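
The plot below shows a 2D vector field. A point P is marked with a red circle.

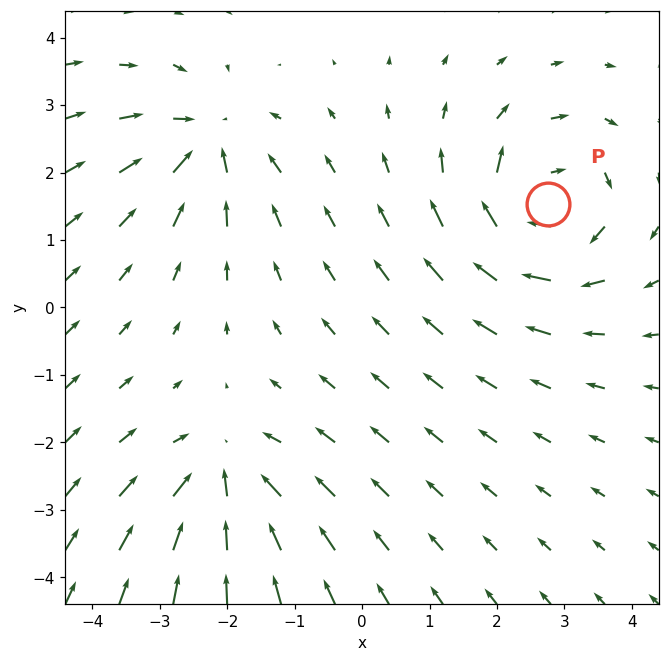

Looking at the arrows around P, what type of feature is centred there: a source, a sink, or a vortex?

vortex

At P (2.8, 1.5) the arrows circulate clockwise. Divergence ≈0, curl about -7 — near-zero divergence with nonzero curl is a vortex.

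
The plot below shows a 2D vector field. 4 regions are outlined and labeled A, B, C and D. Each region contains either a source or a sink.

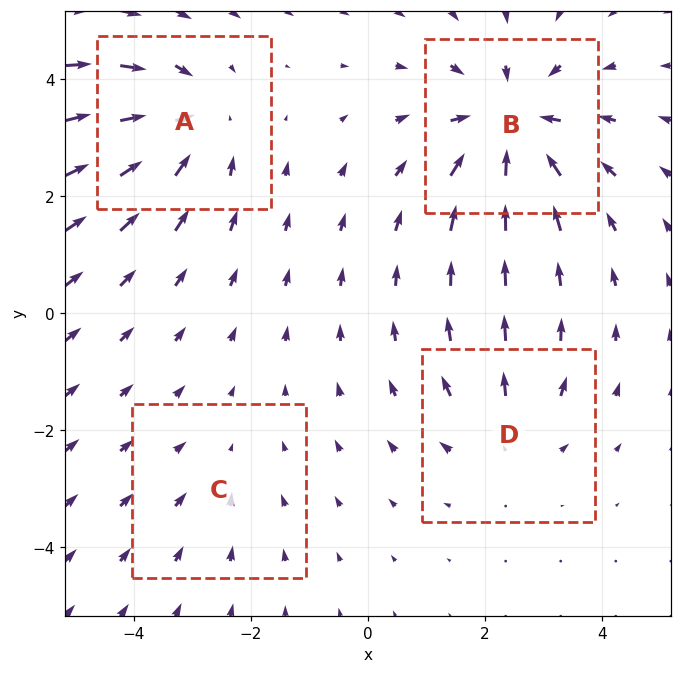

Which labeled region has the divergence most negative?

B

Divergence at each region's feature centre — A: about -4, B: about -6, C: about -2, D: about +3. Region B is most negative.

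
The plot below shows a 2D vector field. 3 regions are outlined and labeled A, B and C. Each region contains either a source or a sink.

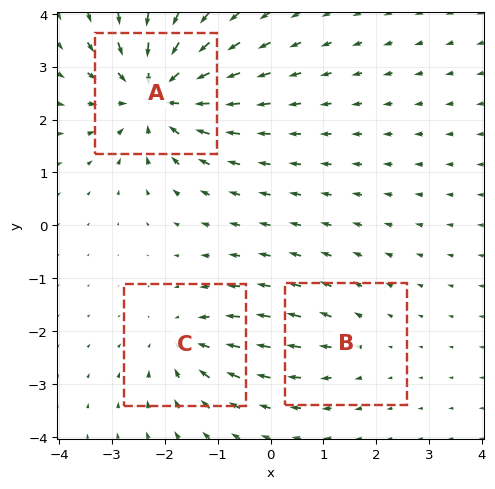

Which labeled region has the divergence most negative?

A

Divergence at each region's feature centre — A: about -5, B: about +2, C: about -3. Region A is most negative.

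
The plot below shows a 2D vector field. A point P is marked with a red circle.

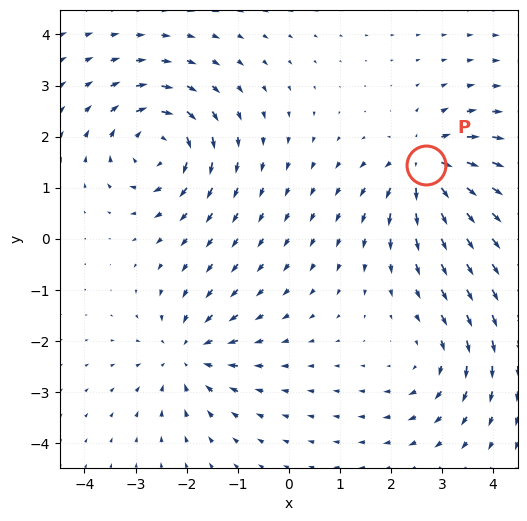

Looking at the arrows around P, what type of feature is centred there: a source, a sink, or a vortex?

At P (2.7, 1.5) the arrows spread outward. Divergence about +6, curl ≈0 — positive divergence with near-zero curl is a source.

source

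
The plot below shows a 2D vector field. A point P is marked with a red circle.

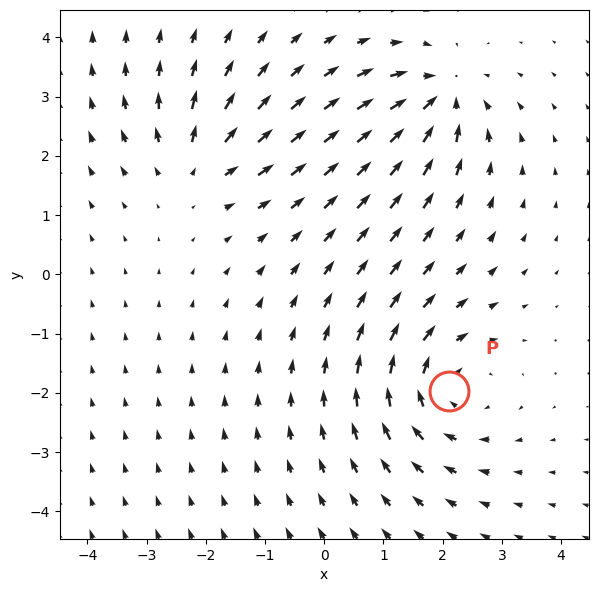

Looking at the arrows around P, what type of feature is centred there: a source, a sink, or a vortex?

vortex

At P (2.1, -2.0) the arrows circulate clockwise. Divergence ≈0, curl about -4 — near-zero divergence with nonzero curl is a vortex.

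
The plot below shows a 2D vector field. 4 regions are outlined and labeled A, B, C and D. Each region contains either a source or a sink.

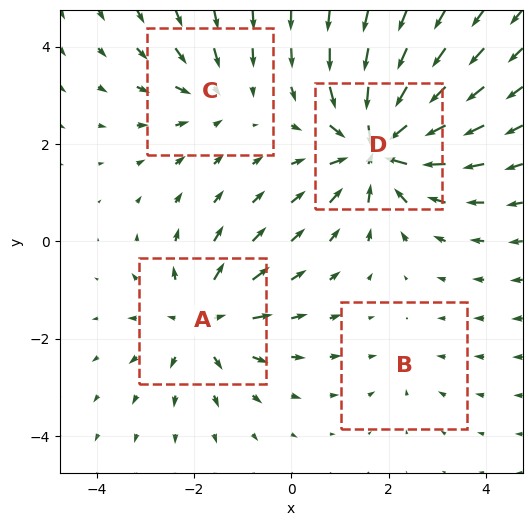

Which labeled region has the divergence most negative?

Divergence at each region's feature centre — A: about +5, B: about -2, C: about -3, D: about -7. Region D is most negative.

D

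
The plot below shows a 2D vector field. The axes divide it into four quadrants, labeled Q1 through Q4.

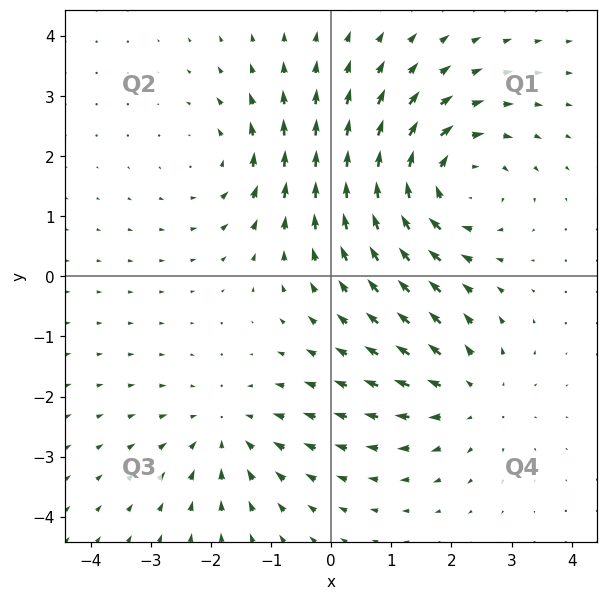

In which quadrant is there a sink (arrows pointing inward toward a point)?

The sink sits at approximately (-1.7, -2.6), which lies in quadrant Q3. The divergence there is about -3, negative as expected for a sink.

Q3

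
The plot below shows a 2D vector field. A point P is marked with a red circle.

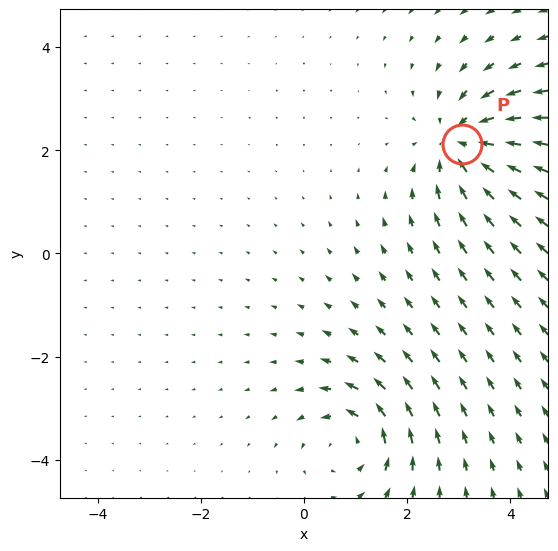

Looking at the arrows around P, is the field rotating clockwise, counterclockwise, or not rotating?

not rotating

Near P at (3.1, 2.1) the arrows show no circulation. The curl there is ≈0.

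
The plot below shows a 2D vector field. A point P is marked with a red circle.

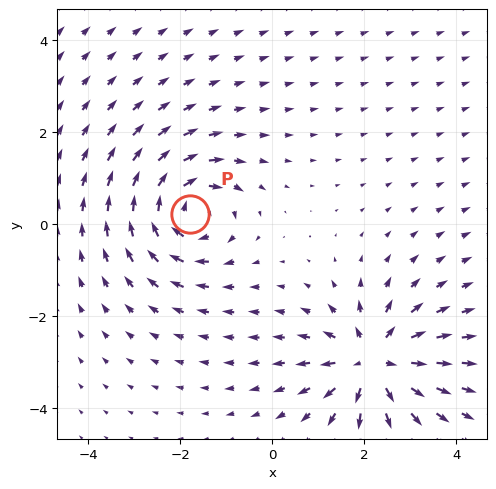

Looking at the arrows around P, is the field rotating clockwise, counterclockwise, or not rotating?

Near P at (-1.8, 0.2) the arrows circulate clockwise. The curl (z-component) there is about -4; negative curl means clockwise rotation.

clockwise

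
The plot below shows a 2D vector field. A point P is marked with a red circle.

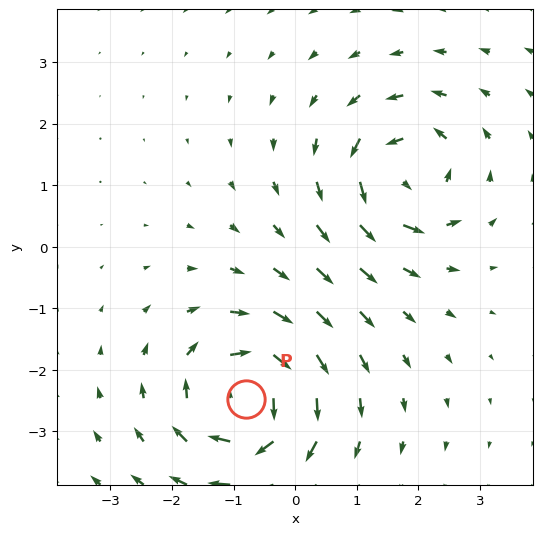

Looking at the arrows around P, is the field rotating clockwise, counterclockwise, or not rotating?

Near P at (-0.8, -2.5) the arrows circulate clockwise. The curl (z-component) there is about -5; negative curl means clockwise rotation.

clockwise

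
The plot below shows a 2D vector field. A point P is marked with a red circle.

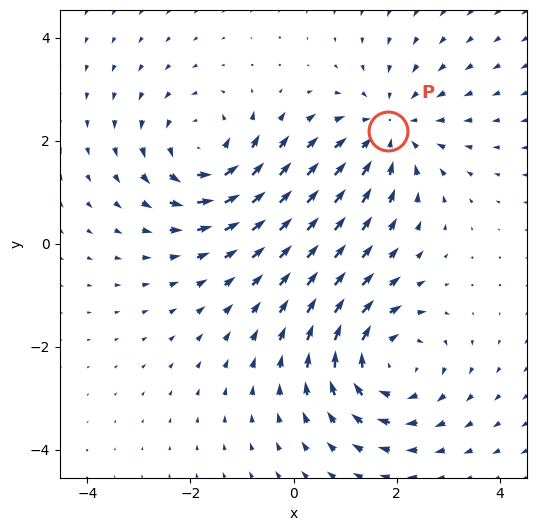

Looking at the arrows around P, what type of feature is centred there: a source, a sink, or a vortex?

sink

At P (1.8, 2.2) the arrows converge inward. Divergence about -3, curl ≈0 — negative divergence with near-zero curl is a sink.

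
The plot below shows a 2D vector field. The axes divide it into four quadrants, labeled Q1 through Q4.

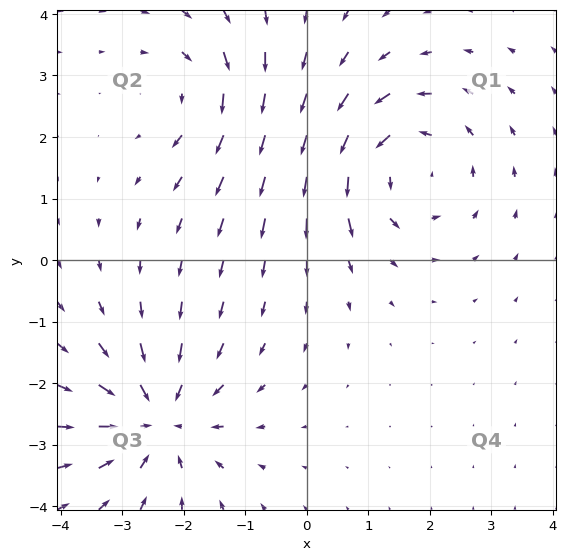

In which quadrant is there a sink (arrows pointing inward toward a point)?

The sink sits at approximately (-2.4, -2.6), which lies in quadrant Q3. The divergence there is about -5, negative as expected for a sink.

Q3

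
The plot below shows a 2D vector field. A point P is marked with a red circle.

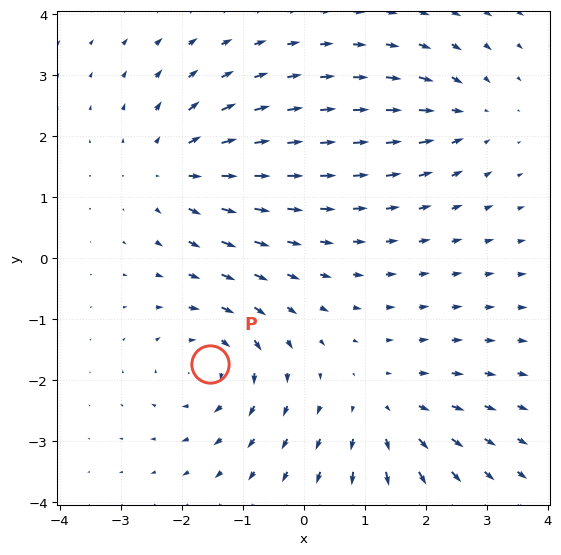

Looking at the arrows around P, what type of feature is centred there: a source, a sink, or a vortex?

vortex

At P (-1.5, -1.7) the arrows circulate clockwise. Divergence ≈0, curl about -5 — near-zero divergence with nonzero curl is a vortex.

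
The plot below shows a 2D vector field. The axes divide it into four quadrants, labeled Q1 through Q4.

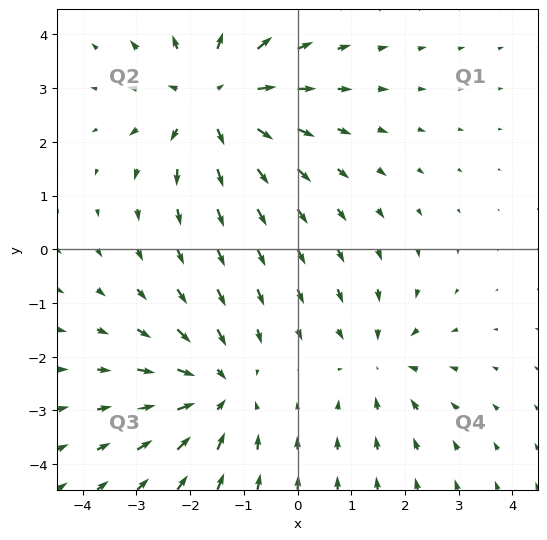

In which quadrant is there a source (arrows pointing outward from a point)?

The source sits at approximately (-1.6, 2.8), which lies in quadrant Q2. The divergence there is about +4, positive as expected for a source.

Q2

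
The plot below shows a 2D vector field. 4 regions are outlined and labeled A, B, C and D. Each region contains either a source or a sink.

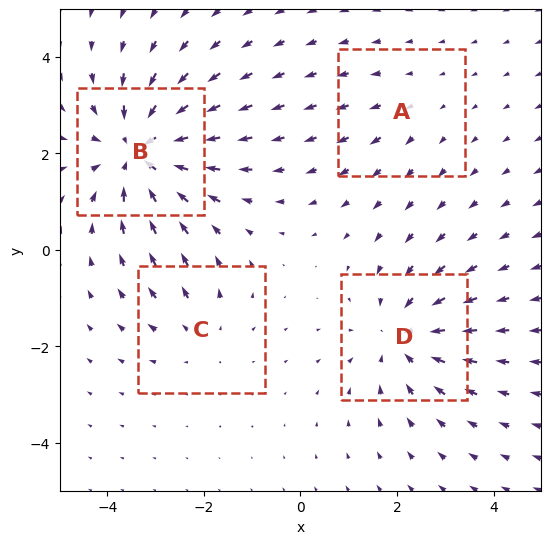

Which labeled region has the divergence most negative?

Divergence at each region's feature centre — A: about +2, B: about -6, C: about +3, D: about -5. Region B is most negative.

B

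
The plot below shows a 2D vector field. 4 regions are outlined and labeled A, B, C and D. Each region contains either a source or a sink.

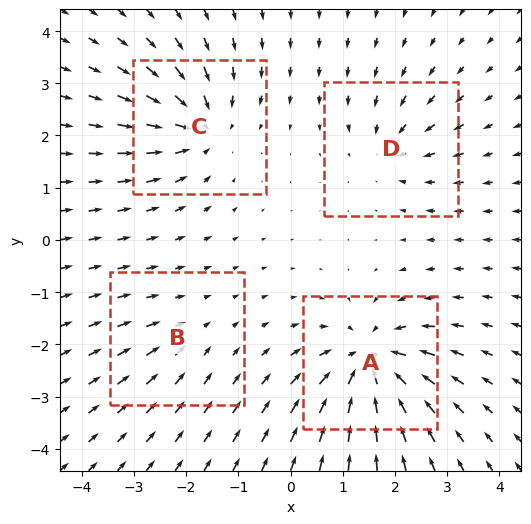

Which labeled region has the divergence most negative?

A

Divergence at each region's feature centre — A: about -8, B: about -2, C: about -6, D: about -4. Region A is most negative.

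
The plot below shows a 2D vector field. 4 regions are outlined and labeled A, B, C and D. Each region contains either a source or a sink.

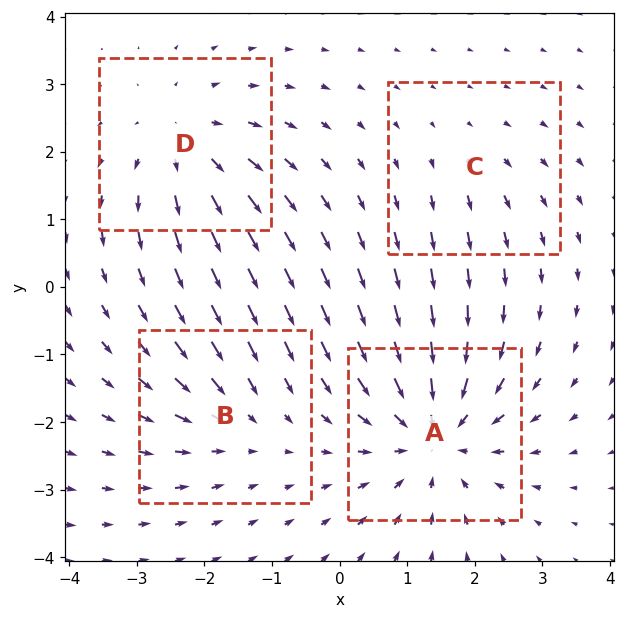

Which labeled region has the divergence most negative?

A

Divergence at each region's feature centre — A: about -6, B: about -3, C: about +2, D: about +4. Region A is most negative.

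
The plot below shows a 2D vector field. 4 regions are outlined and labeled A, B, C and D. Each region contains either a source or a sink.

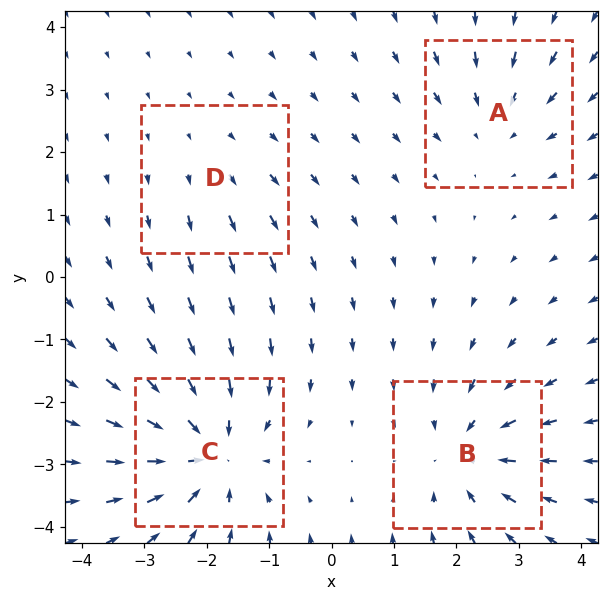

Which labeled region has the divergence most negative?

Divergence at each region's feature centre — A: about -3, B: about -5, C: about -6, D: about +2. Region C is most negative.

C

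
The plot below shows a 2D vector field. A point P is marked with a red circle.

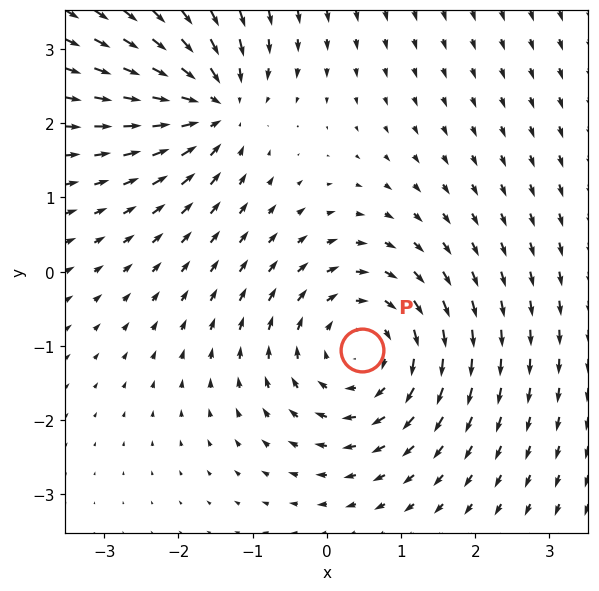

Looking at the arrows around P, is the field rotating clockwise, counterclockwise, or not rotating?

clockwise

Near P at (0.5, -1.1) the arrows circulate clockwise. The curl (z-component) there is about -4; negative curl means clockwise rotation.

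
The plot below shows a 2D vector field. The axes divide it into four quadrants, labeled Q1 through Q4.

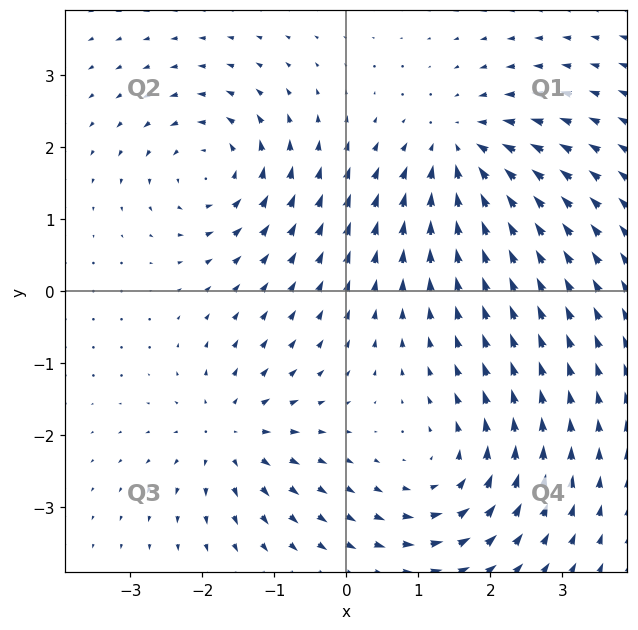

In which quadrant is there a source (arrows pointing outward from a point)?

The source sits at approximately (-1.6, -2.0), which lies in quadrant Q3. The divergence there is about +4, positive as expected for a source.

Q3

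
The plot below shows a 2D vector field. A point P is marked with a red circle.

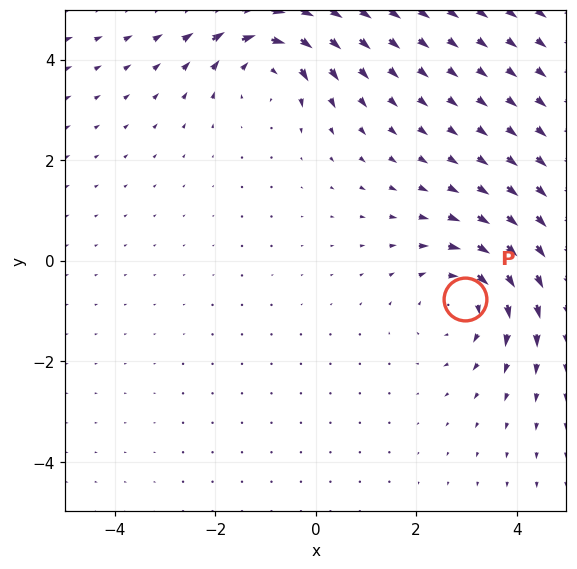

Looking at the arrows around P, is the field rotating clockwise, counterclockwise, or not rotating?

clockwise

Near P at (3.0, -0.8) the arrows circulate clockwise. The curl (z-component) there is about -3; negative curl means clockwise rotation.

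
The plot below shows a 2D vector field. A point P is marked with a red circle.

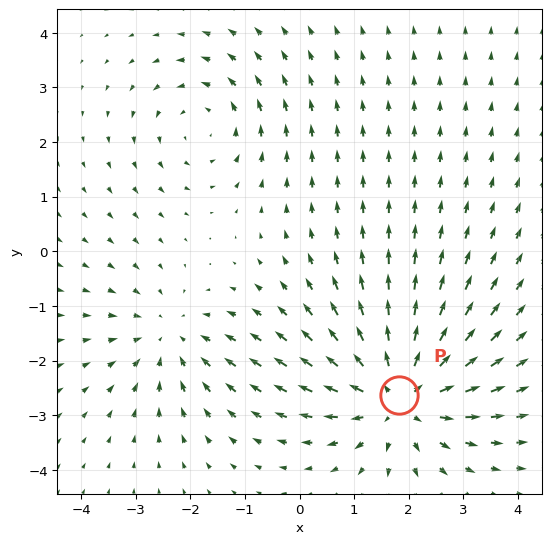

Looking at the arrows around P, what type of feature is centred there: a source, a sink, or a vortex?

source

At P (1.8, -2.6) the arrows spread outward. Divergence about +4, curl ≈0 — positive divergence with near-zero curl is a source.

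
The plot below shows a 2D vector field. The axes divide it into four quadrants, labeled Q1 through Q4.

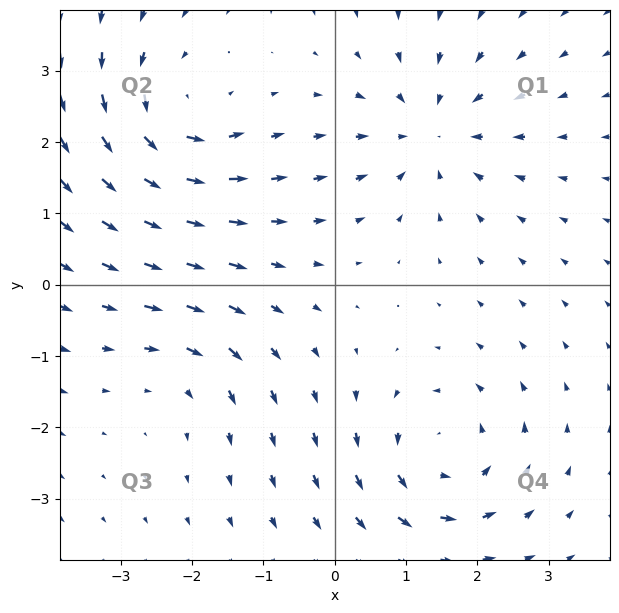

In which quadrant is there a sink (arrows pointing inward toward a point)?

The sink sits at approximately (1.4, 2.1), which lies in quadrant Q1. The divergence there is about -5, negative as expected for a sink.

Q1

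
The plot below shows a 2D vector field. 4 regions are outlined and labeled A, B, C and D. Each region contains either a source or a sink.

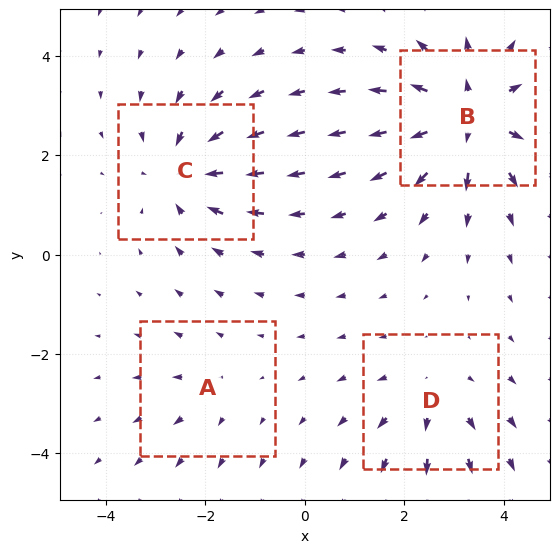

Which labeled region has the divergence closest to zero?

Divergence at each region's feature centre — A: about +2, B: about +7, C: about -5, D: about +3. Region A is closest to zero.

A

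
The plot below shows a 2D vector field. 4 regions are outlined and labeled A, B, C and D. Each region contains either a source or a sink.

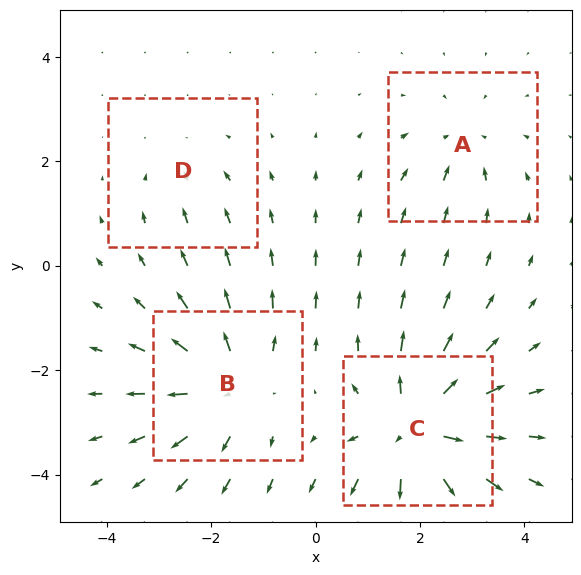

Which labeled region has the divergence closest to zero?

Divergence at each region's feature centre — A: about -3, B: about +6, C: about +7, D: about -2. Region D is closest to zero.

D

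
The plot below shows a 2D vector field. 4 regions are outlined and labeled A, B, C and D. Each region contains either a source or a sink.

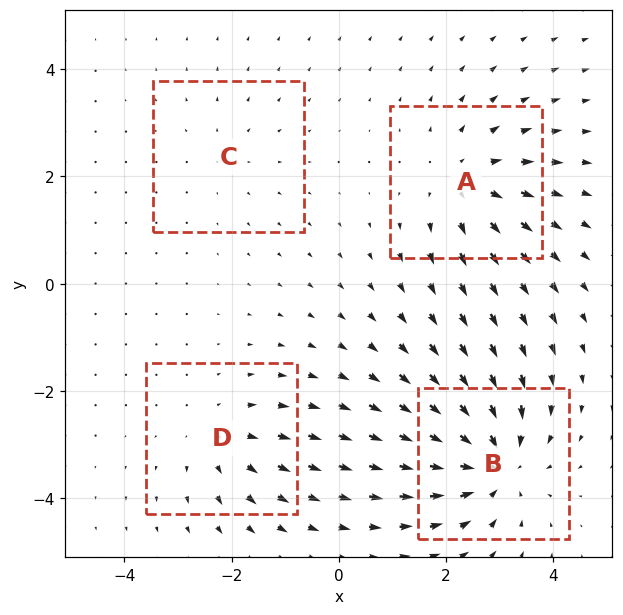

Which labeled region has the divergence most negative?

B

Divergence at each region's feature centre — A: about +5, B: about -6, C: about +2, D: about +3. Region B is most negative.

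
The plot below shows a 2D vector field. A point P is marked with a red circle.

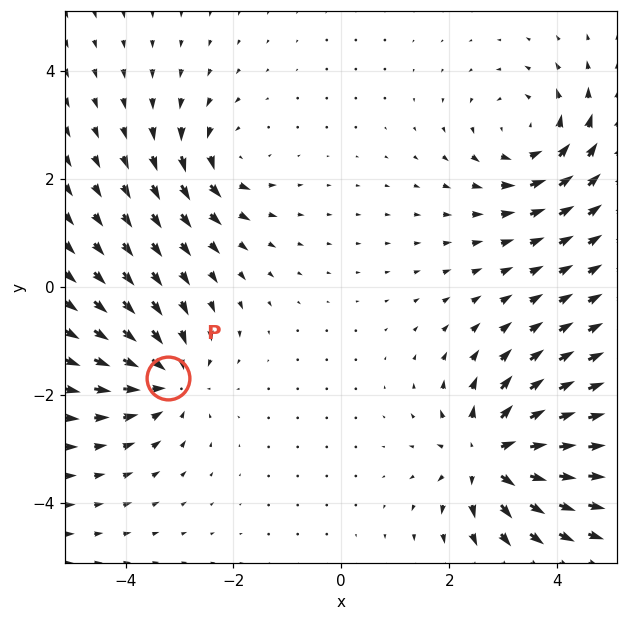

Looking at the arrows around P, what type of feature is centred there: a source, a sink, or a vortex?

At P (-3.2, -1.7) the arrows converge inward. Divergence about -5, curl ≈0 — negative divergence with near-zero curl is a sink.

sink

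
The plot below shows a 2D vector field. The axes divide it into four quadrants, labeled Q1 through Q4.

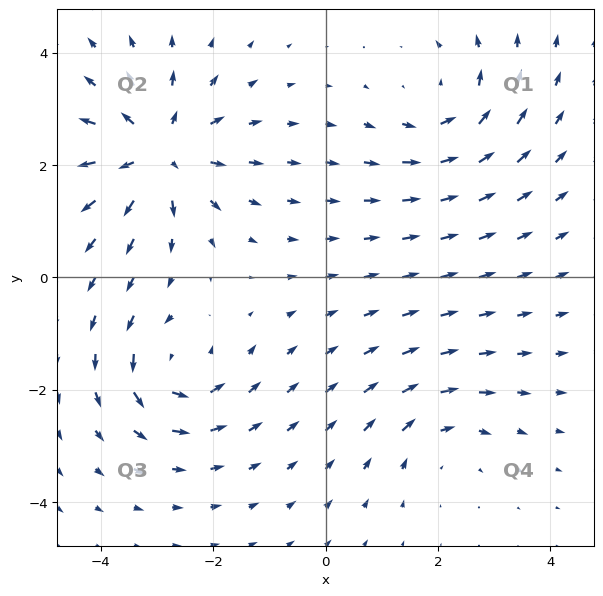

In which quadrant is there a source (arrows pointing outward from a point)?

Q2

The source sits at approximately (-3.0, 2.2), which lies in quadrant Q2. The divergence there is about +6, positive as expected for a source.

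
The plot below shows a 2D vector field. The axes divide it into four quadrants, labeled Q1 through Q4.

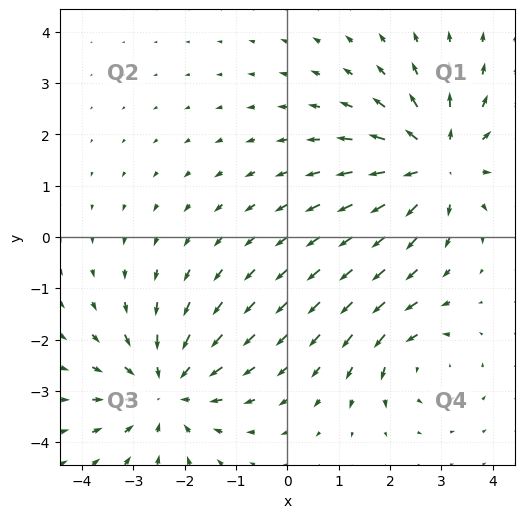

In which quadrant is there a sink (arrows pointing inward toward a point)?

The sink sits at approximately (-2.4, -3.0), which lies in quadrant Q3. The divergence there is about -4, negative as expected for a sink.

Q3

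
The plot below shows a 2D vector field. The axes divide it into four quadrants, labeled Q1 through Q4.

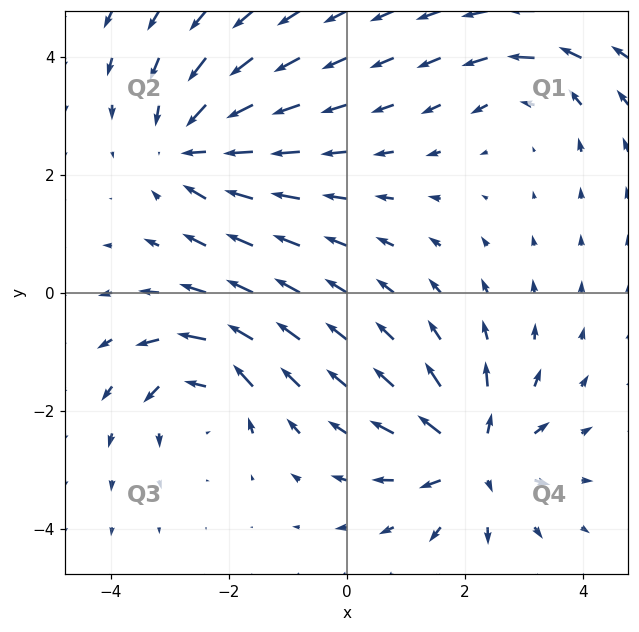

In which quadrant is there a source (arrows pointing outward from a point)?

Q4

The source sits at approximately (2.2, -2.8), which lies in quadrant Q4. The divergence there is about +5, positive as expected for a source.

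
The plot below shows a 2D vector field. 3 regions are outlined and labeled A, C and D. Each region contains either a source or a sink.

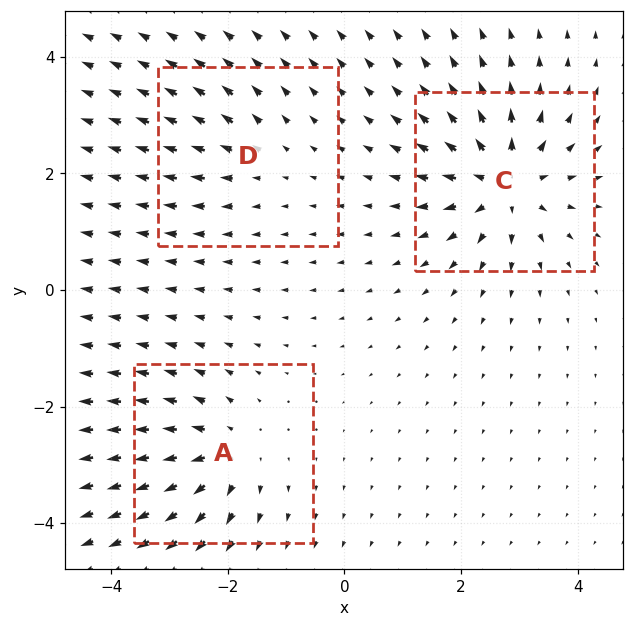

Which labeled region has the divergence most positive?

C

Divergence at each region's feature centre — A: about +4, C: about +6, D: about +2. Region C is most positive.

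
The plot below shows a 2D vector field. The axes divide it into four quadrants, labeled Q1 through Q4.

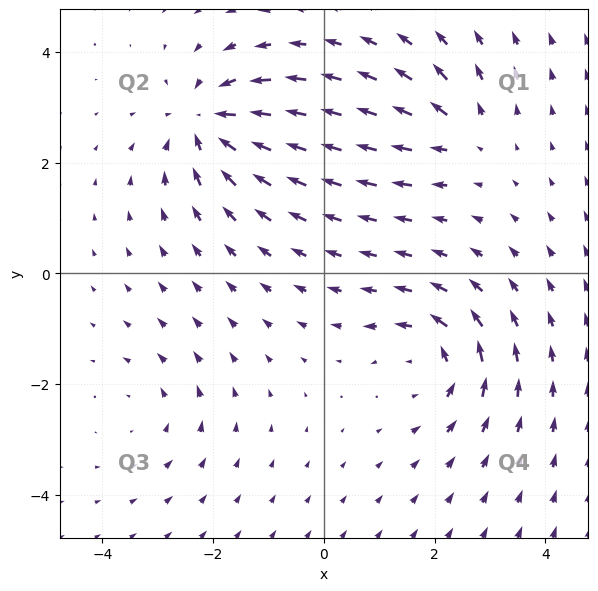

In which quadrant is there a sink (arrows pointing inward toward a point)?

Q2

The sink sits at approximately (-2.1, 2.7), which lies in quadrant Q2. The divergence there is about -6, negative as expected for a sink.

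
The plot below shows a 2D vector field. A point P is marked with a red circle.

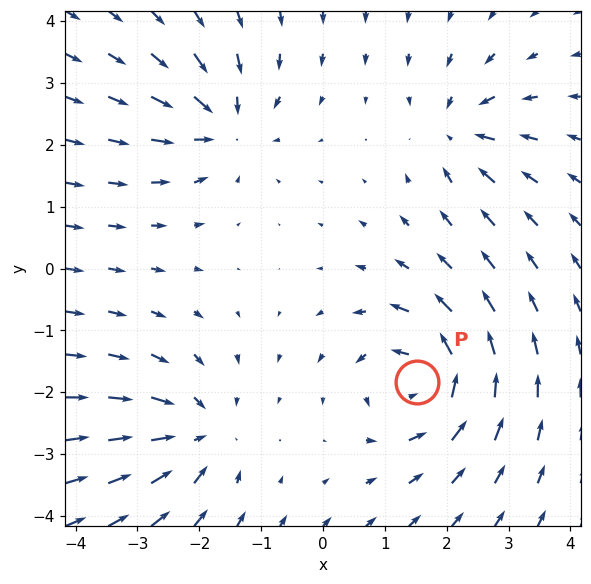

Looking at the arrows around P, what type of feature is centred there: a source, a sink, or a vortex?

vortex

At P (1.5, -1.8) the arrows circulate counterclockwise. Divergence ≈0, curl about +6 — near-zero divergence with nonzero curl is a vortex.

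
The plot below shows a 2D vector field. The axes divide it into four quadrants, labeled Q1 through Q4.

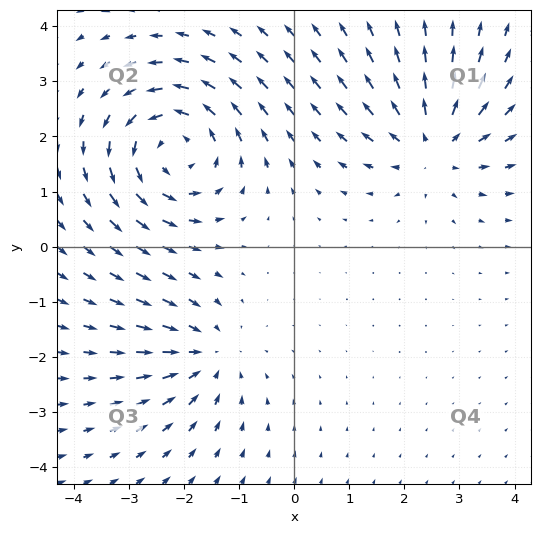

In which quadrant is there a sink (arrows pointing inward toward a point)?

Q3

The sink sits at approximately (-1.6, -2.0), which lies in quadrant Q3. The divergence there is about -3, negative as expected for a sink.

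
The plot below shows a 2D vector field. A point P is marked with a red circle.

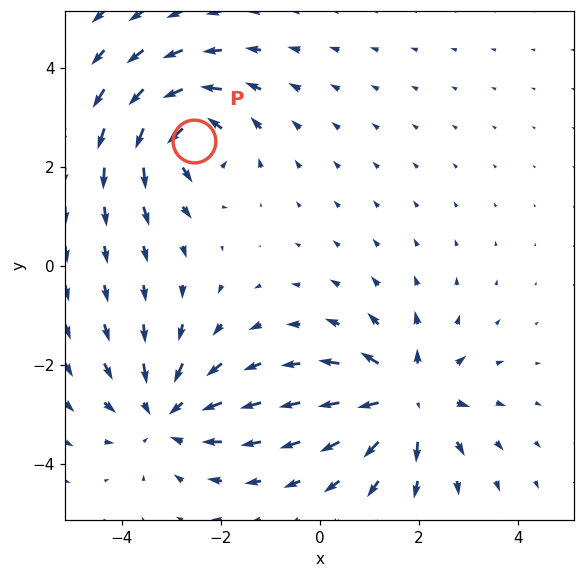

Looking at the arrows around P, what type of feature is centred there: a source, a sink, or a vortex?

vortex

At P (-2.5, 2.5) the arrows circulate counterclockwise. Divergence ≈0, curl about +6 — near-zero divergence with nonzero curl is a vortex.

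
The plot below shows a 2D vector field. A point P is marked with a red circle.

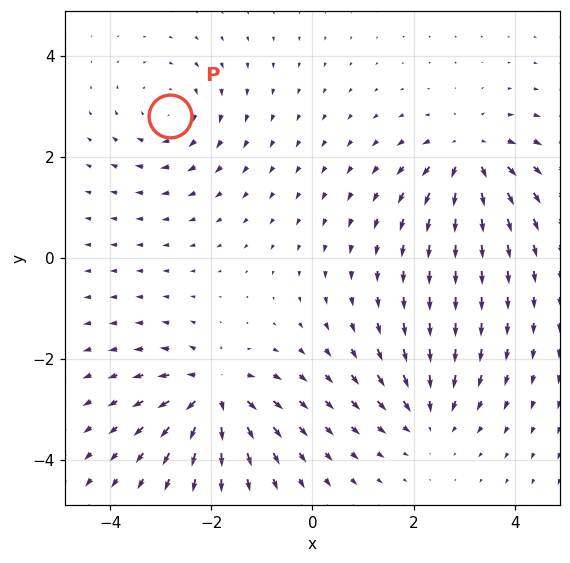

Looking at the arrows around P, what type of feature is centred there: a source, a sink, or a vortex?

vortex

At P (-2.8, 2.8) the arrows circulate clockwise. Divergence ≈0, curl about -4 — near-zero divergence with nonzero curl is a vortex.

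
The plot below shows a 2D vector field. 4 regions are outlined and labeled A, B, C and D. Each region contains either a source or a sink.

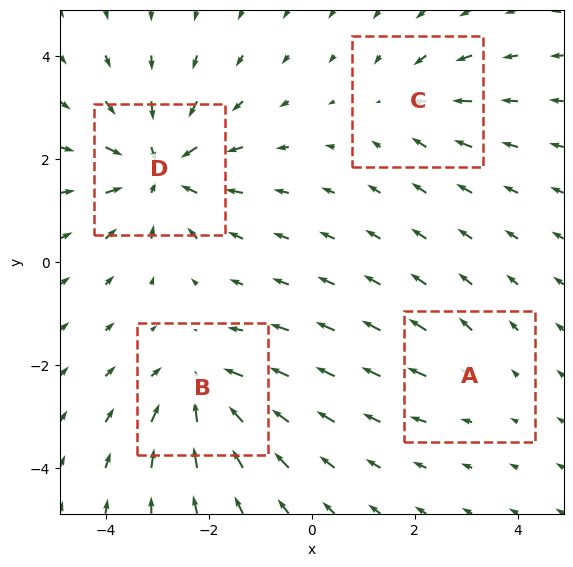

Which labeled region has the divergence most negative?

Divergence at each region's feature centre — A: about +2, B: about -5, C: about -3, D: about -7. Region D is most negative.

D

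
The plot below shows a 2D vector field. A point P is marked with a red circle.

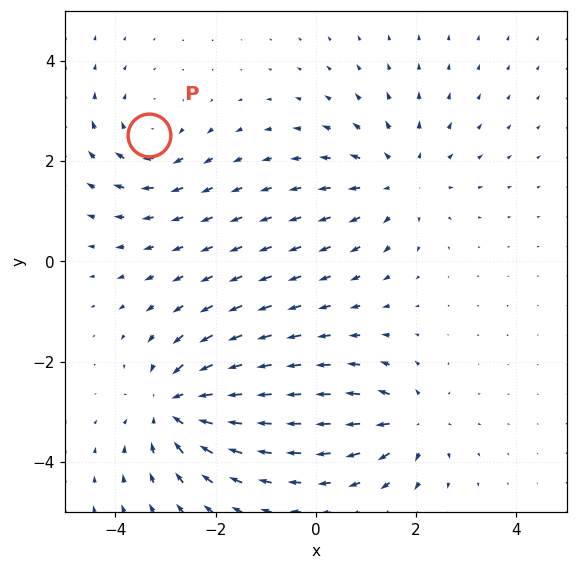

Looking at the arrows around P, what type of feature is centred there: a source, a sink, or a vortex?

At P (-3.3, 2.5) the arrows circulate clockwise. Divergence ≈0, curl about -3 — near-zero divergence with nonzero curl is a vortex.

vortex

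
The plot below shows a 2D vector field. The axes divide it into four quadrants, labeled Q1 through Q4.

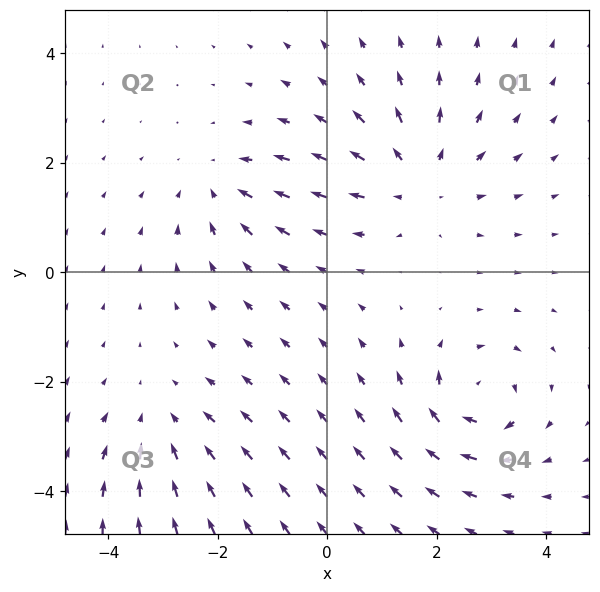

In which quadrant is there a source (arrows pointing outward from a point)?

The source sits at approximately (1.7, 1.7), which lies in quadrant Q1. The divergence there is about +3, positive as expected for a source.

Q1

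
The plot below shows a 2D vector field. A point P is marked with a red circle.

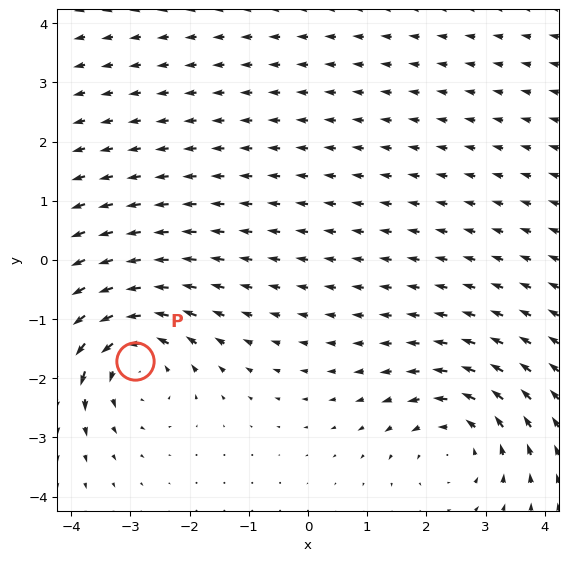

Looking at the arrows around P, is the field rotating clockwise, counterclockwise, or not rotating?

Near P at (-2.9, -1.7) the arrows circulate counterclockwise. The curl (z-component) there is about +4; positive curl means counterclockwise rotation.

counterclockwise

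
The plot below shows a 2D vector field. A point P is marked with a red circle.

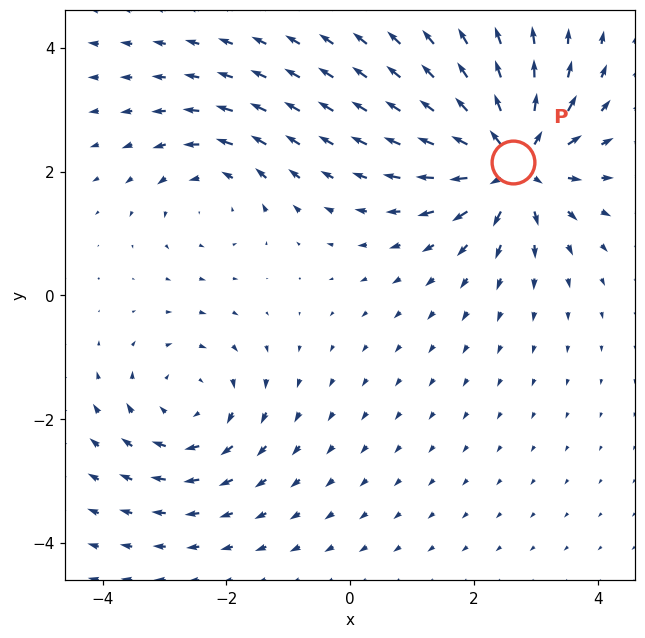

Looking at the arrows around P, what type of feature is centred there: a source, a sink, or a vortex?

source

At P (2.6, 2.2) the arrows spread outward. Divergence about +6, curl ≈0 — positive divergence with near-zero curl is a source.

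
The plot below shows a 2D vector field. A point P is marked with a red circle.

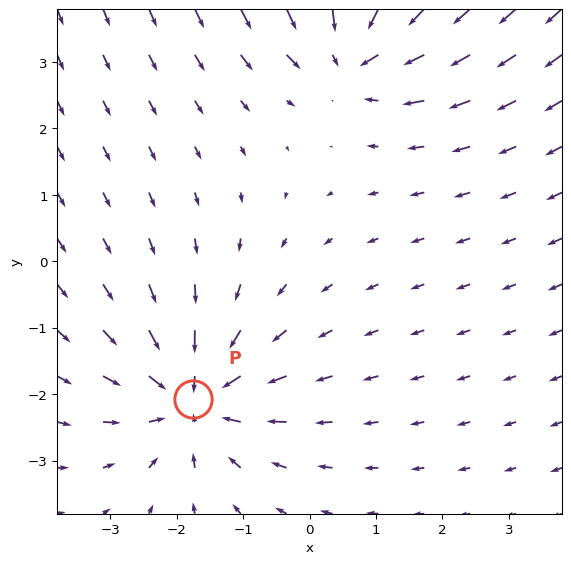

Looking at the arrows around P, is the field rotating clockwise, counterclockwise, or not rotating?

Near P at (-1.7, -2.1) the arrows show no circulation. The curl there is ≈0.

not rotating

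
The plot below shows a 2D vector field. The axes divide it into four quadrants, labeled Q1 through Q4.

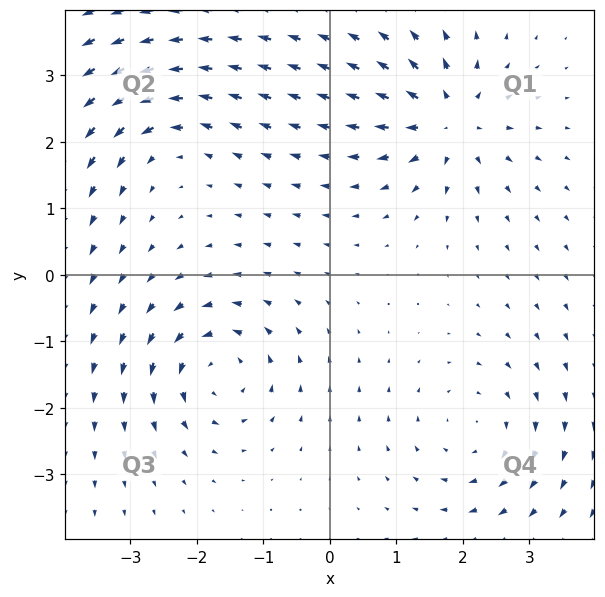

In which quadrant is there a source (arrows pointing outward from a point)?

The source sits at approximately (1.8, 2.3), which lies in quadrant Q1. The divergence there is about +5, positive as expected for a source.

Q1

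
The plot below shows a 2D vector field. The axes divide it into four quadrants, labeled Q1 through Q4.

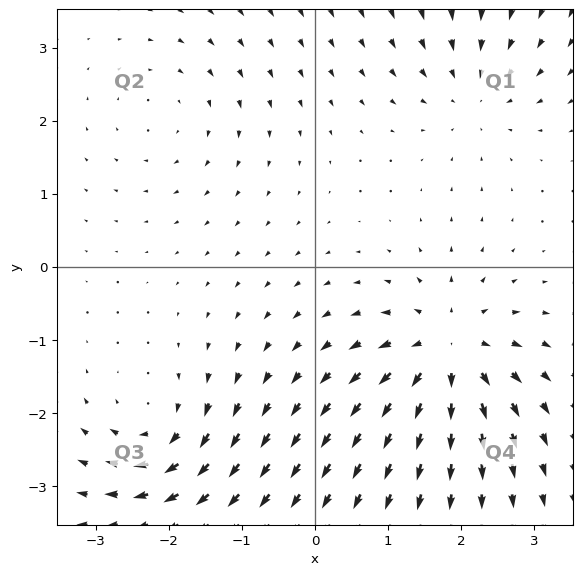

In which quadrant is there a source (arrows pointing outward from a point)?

Q4

The source sits at approximately (1.8, -1.2), which lies in quadrant Q4. The divergence there is about +7, positive as expected for a source.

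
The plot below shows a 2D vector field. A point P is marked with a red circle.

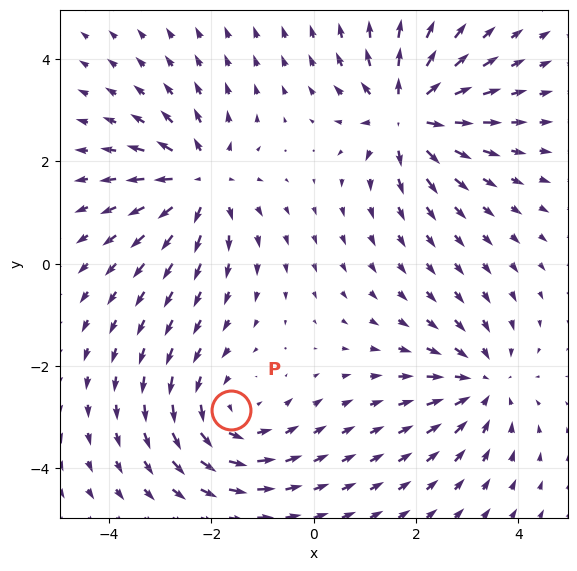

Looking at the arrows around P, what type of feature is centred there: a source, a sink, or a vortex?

At P (-1.6, -2.9) the arrows circulate counterclockwise. Divergence ≈0, curl about +3 — near-zero divergence with nonzero curl is a vortex.

vortex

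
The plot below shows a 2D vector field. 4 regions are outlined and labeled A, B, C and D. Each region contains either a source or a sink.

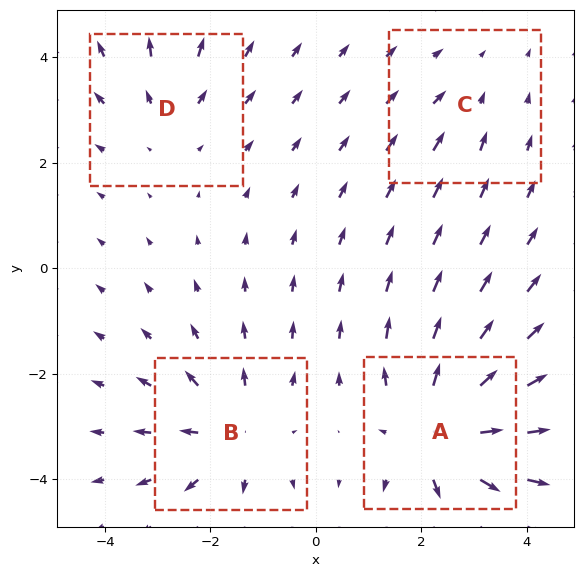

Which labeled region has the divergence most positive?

Divergence at each region's feature centre — A: about +6, B: about +4, C: about -2, D: about +3. Region A is most positive.

A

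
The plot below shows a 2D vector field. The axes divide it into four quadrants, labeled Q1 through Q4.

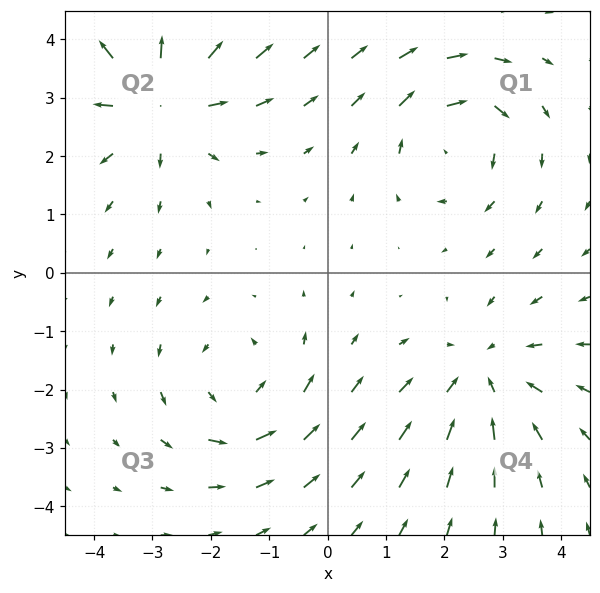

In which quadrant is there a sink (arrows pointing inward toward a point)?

The sink sits at approximately (2.7, -1.7), which lies in quadrant Q4. The divergence there is about -3, negative as expected for a sink.

Q4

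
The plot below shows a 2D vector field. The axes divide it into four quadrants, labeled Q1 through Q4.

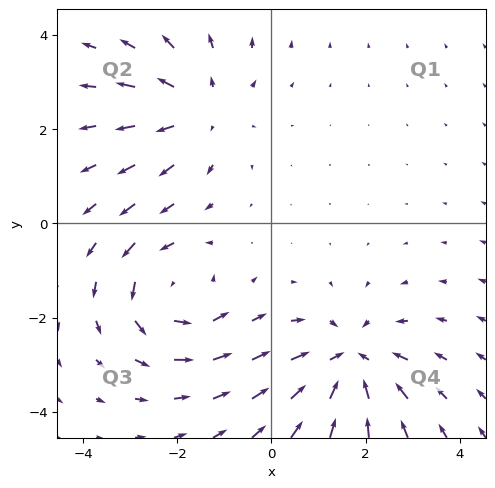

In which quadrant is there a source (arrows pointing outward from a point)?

Q2

The source sits at approximately (-1.5, 2.4), which lies in quadrant Q2. The divergence there is about +3, positive as expected for a source.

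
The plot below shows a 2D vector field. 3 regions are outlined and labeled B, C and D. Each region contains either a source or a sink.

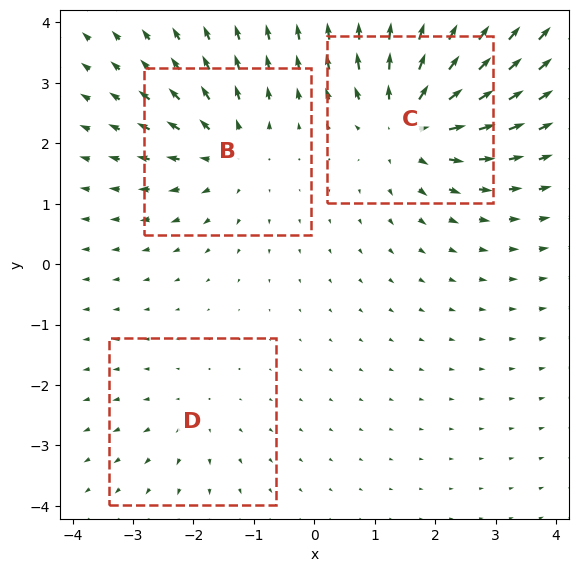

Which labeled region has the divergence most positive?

C

Divergence at each region's feature centre — B: about +4, C: about +5, D: about +2. Region C is most positive.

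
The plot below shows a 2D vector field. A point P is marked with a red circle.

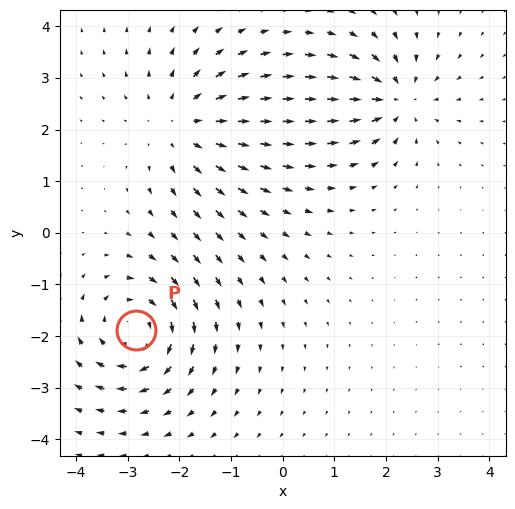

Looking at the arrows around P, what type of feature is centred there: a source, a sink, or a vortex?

At P (-2.8, -1.9) the arrows circulate clockwise. Divergence ≈0, curl about -6 — near-zero divergence with nonzero curl is a vortex.

vortex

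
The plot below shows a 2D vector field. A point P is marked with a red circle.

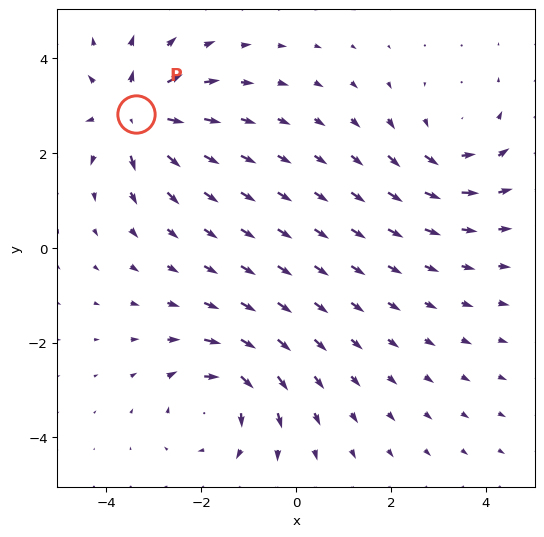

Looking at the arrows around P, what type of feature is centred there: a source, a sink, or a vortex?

source

At P (-3.4, 2.8) the arrows spread outward. Divergence about +5, curl ≈0 — positive divergence with near-zero curl is a source.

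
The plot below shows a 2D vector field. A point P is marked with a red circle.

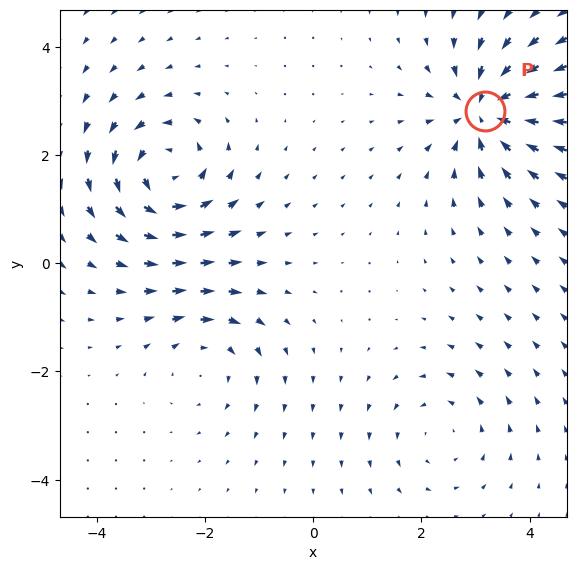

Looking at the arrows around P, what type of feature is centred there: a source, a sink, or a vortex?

sink

At P (3.2, 2.8) the arrows converge inward. Divergence about -5, curl ≈0 — negative divergence with near-zero curl is a sink.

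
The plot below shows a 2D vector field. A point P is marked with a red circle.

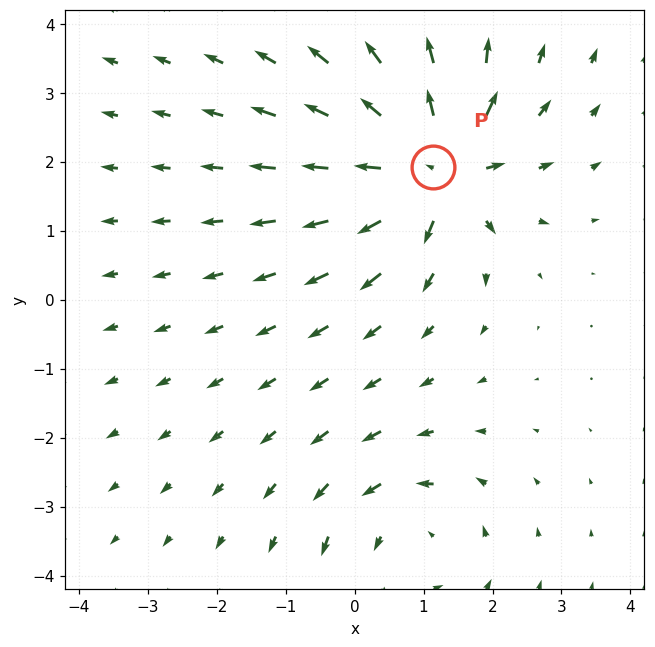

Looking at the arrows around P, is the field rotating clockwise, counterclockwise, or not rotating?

not rotating

Near P at (1.1, 1.9) the arrows show no circulation. The curl there is ≈0.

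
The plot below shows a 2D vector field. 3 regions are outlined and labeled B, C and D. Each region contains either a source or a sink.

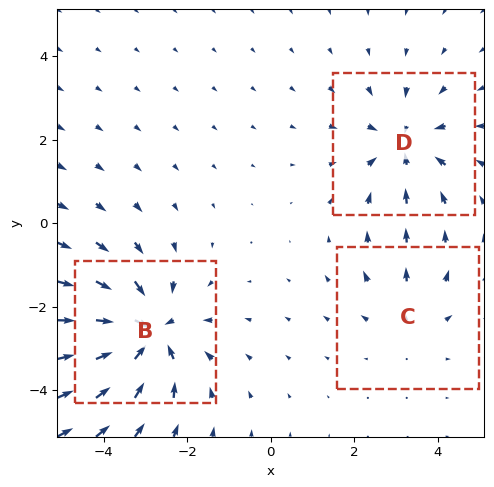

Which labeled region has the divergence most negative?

B

Divergence at each region's feature centre — B: about -4, C: about +2, D: about -3. Region B is most negative.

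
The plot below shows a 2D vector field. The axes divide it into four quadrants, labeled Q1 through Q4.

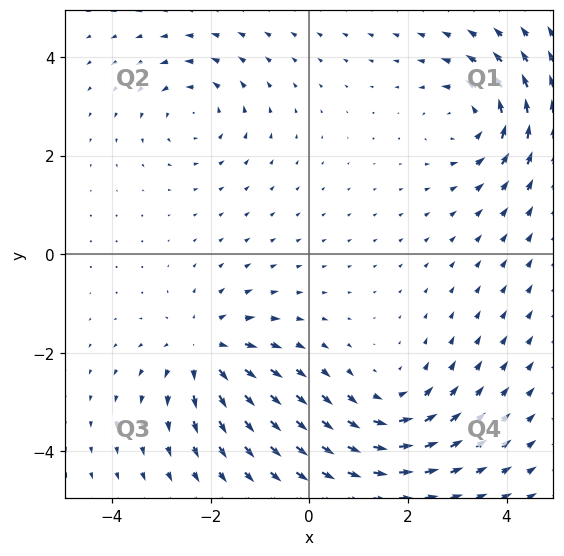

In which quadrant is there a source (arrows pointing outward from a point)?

Q3

The source sits at approximately (-2.1, -1.9), which lies in quadrant Q3. The divergence there is about +5, positive as expected for a source.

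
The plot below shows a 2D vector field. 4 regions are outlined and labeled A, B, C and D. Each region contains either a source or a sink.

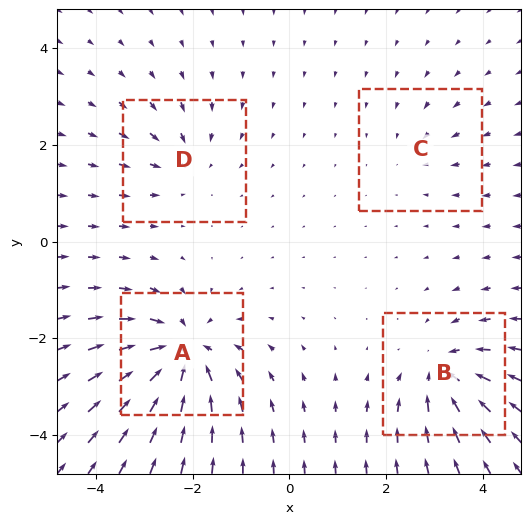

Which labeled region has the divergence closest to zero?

Divergence at each region's feature centre — A: about -8, B: about -6, C: about -2, D: about -4. Region C is closest to zero.

C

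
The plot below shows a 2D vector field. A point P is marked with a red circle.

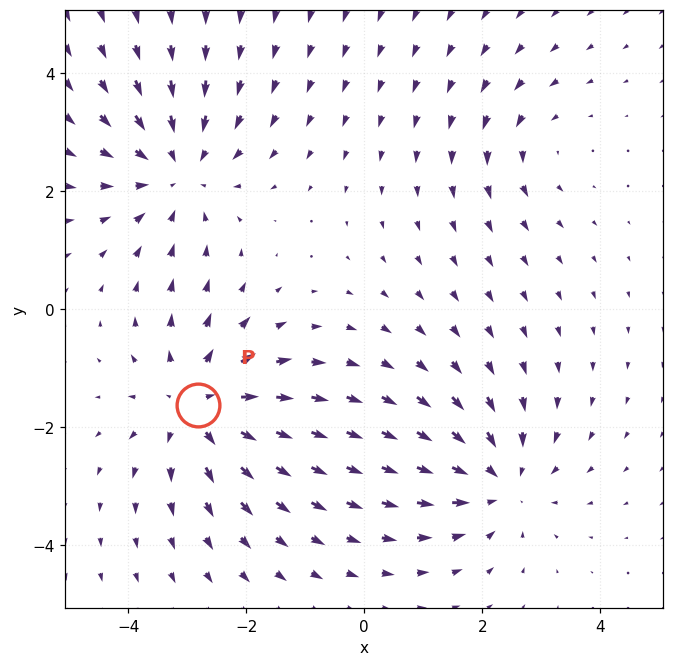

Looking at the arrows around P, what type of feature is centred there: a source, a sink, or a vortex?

At P (-2.8, -1.6) the arrows spread outward. Divergence about +5, curl ≈0 — positive divergence with near-zero curl is a source.

source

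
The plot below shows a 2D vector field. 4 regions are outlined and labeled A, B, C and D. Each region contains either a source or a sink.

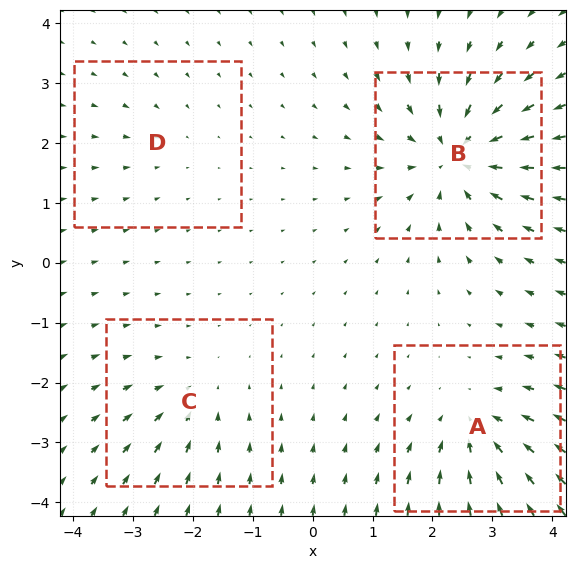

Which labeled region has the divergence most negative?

B

Divergence at each region's feature centre — A: about -6, B: about -8, C: about -4, D: about -2. Region B is most negative.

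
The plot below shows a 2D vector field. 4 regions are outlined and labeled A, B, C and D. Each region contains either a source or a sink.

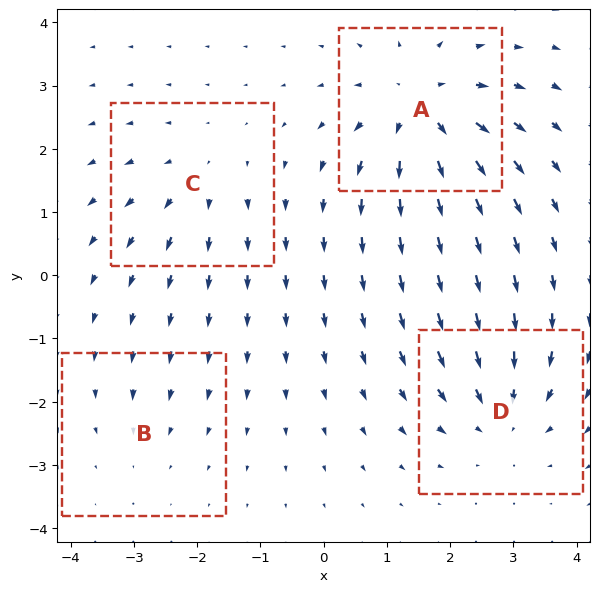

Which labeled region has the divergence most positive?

Divergence at each region's feature centre — A: about +6, B: about -2, C: about +3, D: about -5. Region A is most positive.

A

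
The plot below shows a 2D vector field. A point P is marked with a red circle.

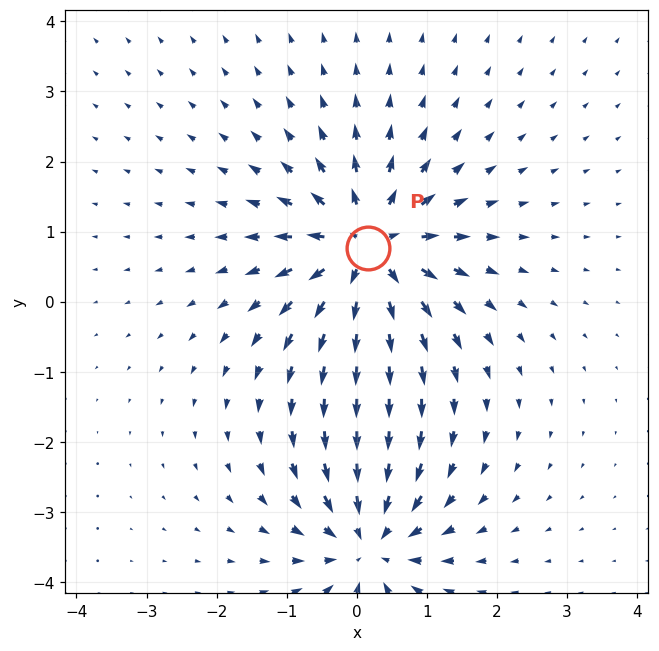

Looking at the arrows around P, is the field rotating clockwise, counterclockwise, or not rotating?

not rotating

Near P at (0.2, 0.8) the arrows show no circulation. The curl there is ≈0.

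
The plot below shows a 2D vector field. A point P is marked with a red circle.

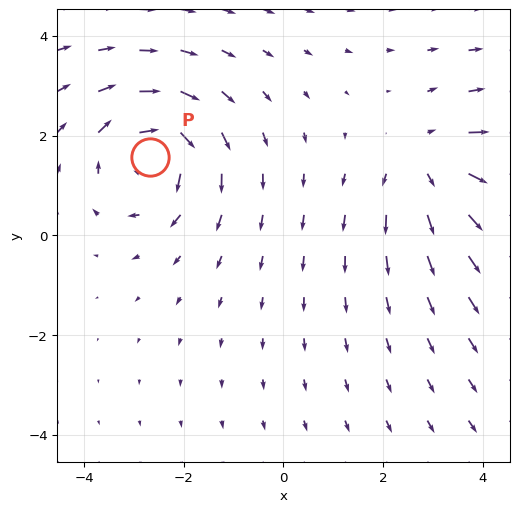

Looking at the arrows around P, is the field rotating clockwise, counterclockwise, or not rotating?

Near P at (-2.7, 1.6) the arrows circulate clockwise. The curl (z-component) there is about -5; negative curl means clockwise rotation.

clockwise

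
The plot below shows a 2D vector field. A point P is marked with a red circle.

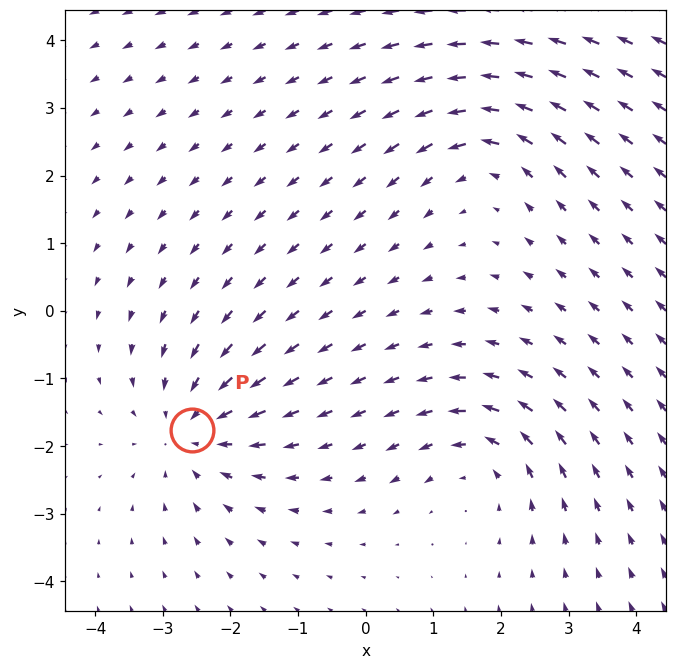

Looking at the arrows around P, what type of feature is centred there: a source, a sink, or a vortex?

sink

At P (-2.6, -1.8) the arrows converge inward. Divergence about -3, curl ≈0 — negative divergence with near-zero curl is a sink.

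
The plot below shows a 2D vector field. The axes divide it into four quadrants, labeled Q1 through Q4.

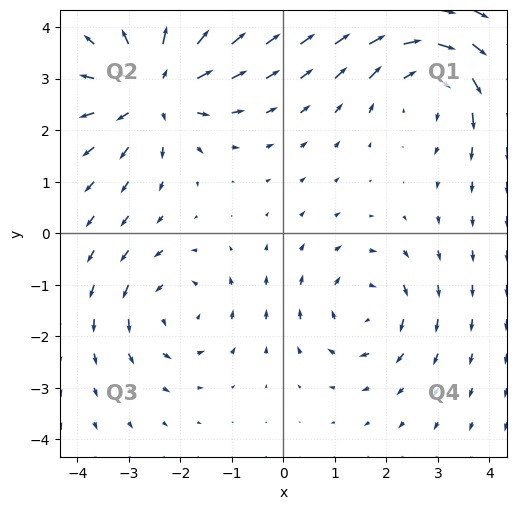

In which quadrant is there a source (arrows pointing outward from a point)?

Q2

The source sits at approximately (-2.5, 2.8), which lies in quadrant Q2. The divergence there is about +4, positive as expected for a source.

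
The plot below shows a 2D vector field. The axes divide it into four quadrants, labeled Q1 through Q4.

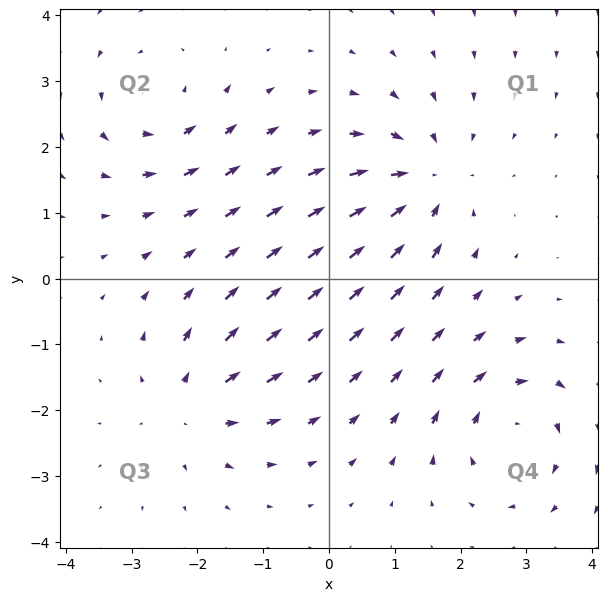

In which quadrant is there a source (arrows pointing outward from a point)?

Q3

The source sits at approximately (-2.1, -1.9), which lies in quadrant Q3. The divergence there is about +4, positive as expected for a source.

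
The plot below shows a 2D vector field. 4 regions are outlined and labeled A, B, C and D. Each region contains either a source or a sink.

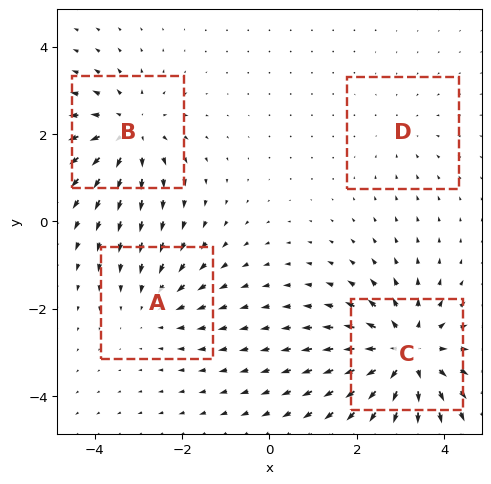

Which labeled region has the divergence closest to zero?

D

Divergence at each region's feature centre — A: about -3, B: about +5, C: about +7, D: about -2. Region D is closest to zero.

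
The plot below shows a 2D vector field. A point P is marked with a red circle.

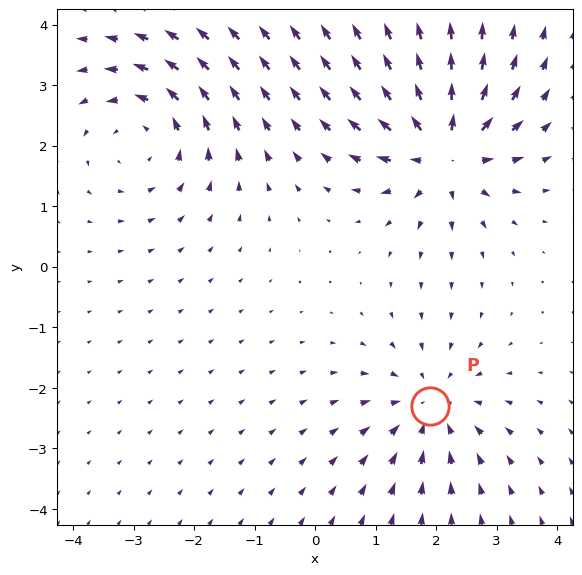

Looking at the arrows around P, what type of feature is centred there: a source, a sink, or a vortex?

At P (1.9, -2.3) the arrows converge inward. Divergence about -4, curl ≈0 — negative divergence with near-zero curl is a sink.

sink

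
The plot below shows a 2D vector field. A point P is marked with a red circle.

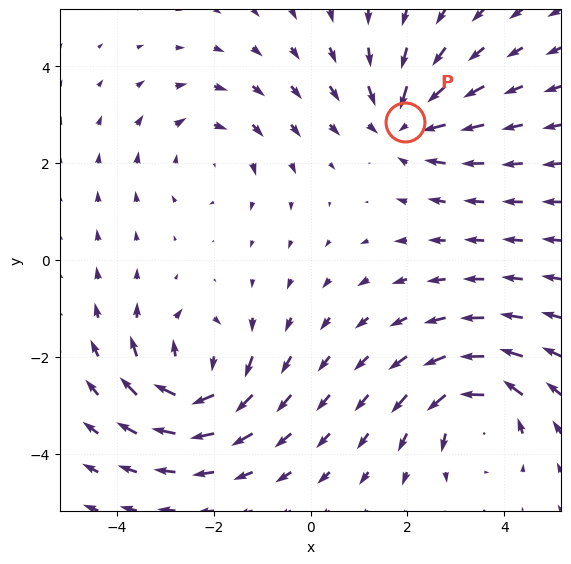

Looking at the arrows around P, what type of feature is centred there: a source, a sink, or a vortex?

sink

At P (2.0, 2.9) the arrows converge inward. Divergence about -4, curl ≈0 — negative divergence with near-zero curl is a sink.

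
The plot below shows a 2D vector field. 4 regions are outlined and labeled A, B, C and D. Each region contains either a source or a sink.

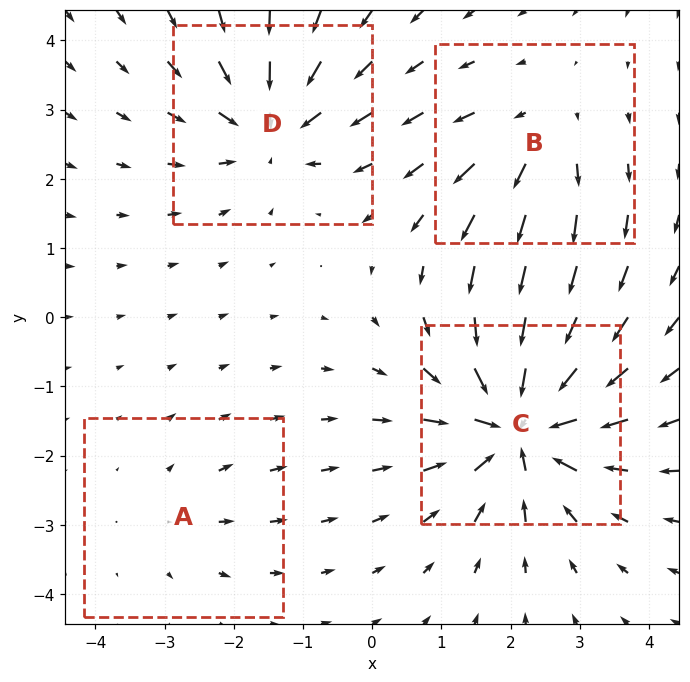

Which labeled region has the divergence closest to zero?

Divergence at each region's feature centre — A: about +2, B: about +4, C: about -8, D: about -5. Region A is closest to zero.

A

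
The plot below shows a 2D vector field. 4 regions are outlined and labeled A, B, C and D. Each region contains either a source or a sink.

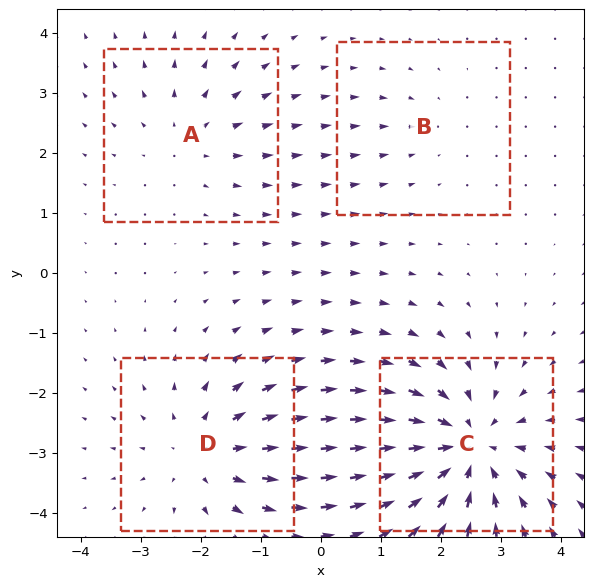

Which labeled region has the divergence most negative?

C

Divergence at each region's feature centre — A: about +3, B: about -2, C: about -6, D: about +4. Region C is most negative.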